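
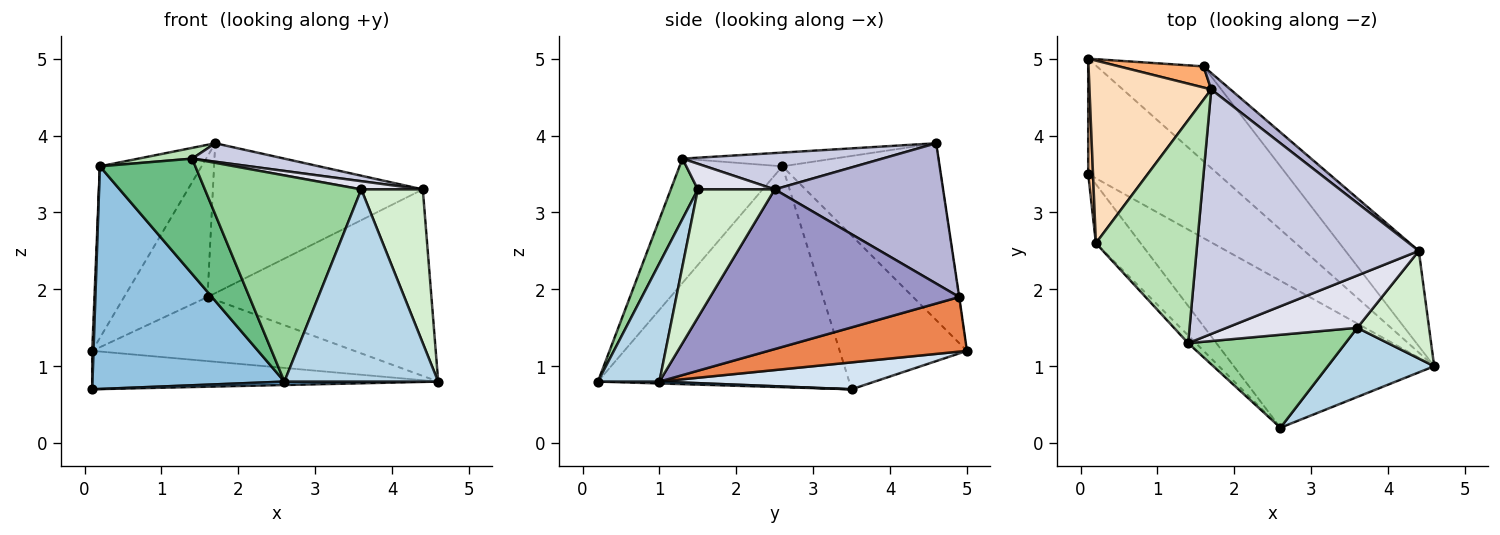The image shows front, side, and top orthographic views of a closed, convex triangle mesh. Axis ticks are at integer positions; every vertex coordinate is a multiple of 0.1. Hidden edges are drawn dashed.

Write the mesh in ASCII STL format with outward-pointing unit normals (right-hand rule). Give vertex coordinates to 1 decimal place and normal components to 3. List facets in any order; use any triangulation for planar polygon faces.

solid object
 facet normal 0.009 -0.023 -1.000
  outer loop
   vertex 2.6 0.2 0.8
   vertex 0.1 3.5 0.7
   vertex 4.6 1.0 0.8
  endloop
 endfacet
 facet normal -0.785 -0.599 -0.159
  outer loop
   vertex 0.2 2.6 3.6
   vertex 0.1 3.5 0.7
   vertex 2.6 0.2 0.8
  endloop
 endfacet
 facet normal 0.352 -0.881 0.317
  outer loop
   vertex 3.6 1.5 3.3
   vertex 2.6 0.2 0.8
   vertex 4.6 1.0 0.8
  endloop
 endfacet
 facet normal 0.193 0.310 -0.931
  outer loop
   vertex 0.1 5.0 1.2
   vertex 4.6 1.0 0.8
   vertex 0.1 3.5 0.7
  endloop
 endfacet
 facet normal 0.390 0.515 -0.763
  outer loop
   vertex 0.1 5.0 1.2
   vertex 1.6 4.9 1.9
   vertex 4.6 1.0 0.8
  endloop
 endfacet
 facet normal -0.003 0.989 0.149
  outer loop
   vertex 0.1 5.0 1.2
   vertex 1.7 4.6 3.9
   vertex 1.6 4.9 1.9
  endloop
 endfacet
 facet normal -0.999 -0.010 0.031
  outer loop
   vertex 0.1 5.0 1.2
   vertex 0.1 3.5 0.7
   vertex 0.2 2.6 3.6
  endloop
 endfacet
 facet normal -0.727 0.470 0.500
  outer loop
   vertex 0.1 5.0 1.2
   vertex 0.2 2.6 3.6
   vertex 1.7 4.6 3.9
  endloop
 endfacet
 facet normal -0.732 -0.679 -0.045
  outer loop
   vertex 1.4 1.3 3.7
   vertex 0.2 2.6 3.6
   vertex 2.6 0.2 0.8
  endloop
 endfacet
 facet normal 0.156 -0.901 0.406
  outer loop
   vertex 1.4 1.3 3.7
   vertex 2.6 0.2 0.8
   vertex 3.6 1.5 3.3
  endloop
 endfacet
 facet normal -0.134 -0.048 0.990
  outer loop
   vertex 1.4 1.3 3.7
   vertex 1.7 4.6 3.9
   vertex 0.2 2.6 3.6
  endloop
 endfacet
 facet normal 0.715 -0.572 0.401
  outer loop
   vertex 4.4 2.5 3.3
   vertex 3.6 1.5 3.3
   vertex 4.6 1.0 0.8
  endloop
 endfacet
 facet normal 0.704 0.633 -0.323
  outer loop
   vertex 4.4 2.5 3.3
   vertex 4.6 1.0 0.8
   vertex 1.6 4.9 1.9
  endloop
 endfacet
 facet normal 0.623 0.777 0.085
  outer loop
   vertex 4.4 2.5 3.3
   vertex 1.6 4.9 1.9
   vertex 1.7 4.6 3.9
  endloop
 endfacet
 facet normal 0.161 -0.074 0.984
  outer loop
   vertex 4.4 2.5 3.3
   vertex 1.7 4.6 3.9
   vertex 1.4 1.3 3.7
  endloop
 endfacet
 facet normal 0.190 -0.152 0.970
  outer loop
   vertex 4.4 2.5 3.3
   vertex 1.4 1.3 3.7
   vertex 3.6 1.5 3.3
  endloop
 endfacet
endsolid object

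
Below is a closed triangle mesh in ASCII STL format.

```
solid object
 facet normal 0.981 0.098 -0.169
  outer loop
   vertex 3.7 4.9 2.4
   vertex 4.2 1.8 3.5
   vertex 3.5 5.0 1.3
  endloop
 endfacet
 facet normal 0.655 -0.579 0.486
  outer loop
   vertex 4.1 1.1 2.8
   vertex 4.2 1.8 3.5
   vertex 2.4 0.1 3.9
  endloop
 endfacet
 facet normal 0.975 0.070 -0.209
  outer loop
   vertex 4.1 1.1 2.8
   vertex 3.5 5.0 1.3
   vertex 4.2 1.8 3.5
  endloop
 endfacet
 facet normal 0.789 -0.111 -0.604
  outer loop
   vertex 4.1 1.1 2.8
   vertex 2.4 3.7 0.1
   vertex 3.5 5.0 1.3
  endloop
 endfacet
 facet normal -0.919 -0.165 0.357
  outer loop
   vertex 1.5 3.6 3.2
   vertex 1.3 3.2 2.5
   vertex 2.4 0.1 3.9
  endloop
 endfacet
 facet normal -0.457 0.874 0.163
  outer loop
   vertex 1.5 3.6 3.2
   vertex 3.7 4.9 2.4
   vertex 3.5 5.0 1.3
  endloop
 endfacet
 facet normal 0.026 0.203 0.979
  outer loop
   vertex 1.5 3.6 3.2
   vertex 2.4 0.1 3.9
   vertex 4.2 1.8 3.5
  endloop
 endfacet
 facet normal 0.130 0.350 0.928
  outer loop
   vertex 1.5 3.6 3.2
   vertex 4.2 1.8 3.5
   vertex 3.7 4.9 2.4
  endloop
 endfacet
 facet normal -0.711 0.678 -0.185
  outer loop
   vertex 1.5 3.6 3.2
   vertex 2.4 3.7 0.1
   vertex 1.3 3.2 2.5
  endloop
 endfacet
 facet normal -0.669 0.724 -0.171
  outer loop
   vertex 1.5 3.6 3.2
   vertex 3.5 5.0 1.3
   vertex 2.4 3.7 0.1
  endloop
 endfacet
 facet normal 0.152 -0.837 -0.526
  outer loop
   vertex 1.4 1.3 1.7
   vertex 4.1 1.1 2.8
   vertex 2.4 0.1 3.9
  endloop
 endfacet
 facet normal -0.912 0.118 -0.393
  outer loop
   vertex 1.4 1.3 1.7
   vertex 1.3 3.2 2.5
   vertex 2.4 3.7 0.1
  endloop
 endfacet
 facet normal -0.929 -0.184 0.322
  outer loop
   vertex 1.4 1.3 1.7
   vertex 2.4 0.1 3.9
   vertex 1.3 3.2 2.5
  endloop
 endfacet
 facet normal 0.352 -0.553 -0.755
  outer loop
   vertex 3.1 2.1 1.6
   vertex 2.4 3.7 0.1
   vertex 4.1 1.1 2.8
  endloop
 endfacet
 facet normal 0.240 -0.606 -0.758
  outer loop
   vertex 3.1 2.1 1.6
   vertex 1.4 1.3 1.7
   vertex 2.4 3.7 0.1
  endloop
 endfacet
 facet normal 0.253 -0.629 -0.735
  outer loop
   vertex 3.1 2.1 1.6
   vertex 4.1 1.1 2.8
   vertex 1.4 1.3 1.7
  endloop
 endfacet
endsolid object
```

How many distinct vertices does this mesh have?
10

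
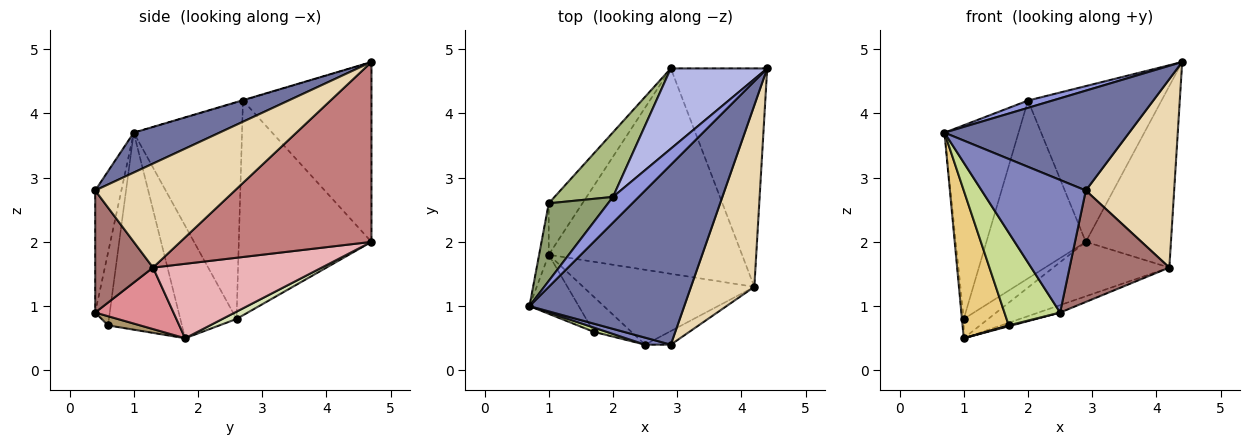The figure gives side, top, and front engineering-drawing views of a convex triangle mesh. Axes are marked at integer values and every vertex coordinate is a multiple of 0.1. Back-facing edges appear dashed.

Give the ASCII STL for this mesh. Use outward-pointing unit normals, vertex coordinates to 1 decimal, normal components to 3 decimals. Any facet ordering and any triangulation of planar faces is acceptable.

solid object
 facet normal 0.220 -0.473 0.853
  outer loop
   vertex 2.9 0.4 2.8
   vertex 4.4 4.7 4.8
   vertex 0.7 1.0 3.7
  endloop
 endfacet
 facet normal -0.243 -0.969 0.051
  outer loop
   vertex 2.9 0.4 2.8
   vertex 0.7 1.0 3.7
   vertex 2.5 0.4 0.9
  endloop
 endfacet
 facet normal -0.013 -0.273 0.962
  outer loop
   vertex 2.0 2.7 4.2
   vertex 0.7 1.0 3.7
   vertex 4.4 4.7 4.8
  endloop
 endfacet
 facet normal -0.650 0.676 0.348
  outer loop
   vertex 2.0 2.7 4.2
   vertex 4.4 4.7 4.8
   vertex 2.9 4.7 2.0
  endloop
 endfacet
 facet normal -0.805 0.551 0.221
  outer loop
   vertex 2.0 2.7 4.2
   vertex 1.0 2.6 0.8
   vertex 0.7 1.0 3.7
  endloop
 endfacet
 facet normal -0.782 0.586 0.213
  outer loop
   vertex 2.0 2.7 4.2
   vertex 2.9 4.7 2.0
   vertex 1.0 2.6 0.8
  endloop
 endfacet
 facet normal -0.253 -0.966 0.045
  outer loop
   vertex 1.7 0.6 0.7
   vertex 2.5 0.4 0.9
   vertex 0.7 1.0 3.7
  endloop
 endfacet
 facet normal 0.199 0.344 -0.918
  outer loop
   vertex 1.0 1.8 0.5
   vertex 1.0 2.6 0.8
   vertex 2.9 4.7 2.0
  endloop
 endfacet
 facet normal 0.237 -0.024 -0.971
  outer loop
   vertex 1.0 1.8 0.5
   vertex 2.5 0.4 0.9
   vertex 1.7 0.6 0.7
  endloop
 endfacet
 facet normal -0.996 0.032 -0.085
  outer loop
   vertex 1.0 1.8 0.5
   vertex 0.7 1.0 3.7
   vertex 1.0 2.6 0.8
  endloop
 endfacet
 facet normal -0.830 -0.518 -0.207
  outer loop
   vertex 1.0 1.8 0.5
   vertex 1.7 0.6 0.7
   vertex 0.7 1.0 3.7
  endloop
 endfacet
 facet normal 0.751 -0.475 0.458
  outer loop
   vertex 4.2 1.3 1.6
   vertex 4.4 4.7 4.8
   vertex 2.9 0.4 2.8
  endloop
 endfacet
 facet normal 0.499 -0.860 -0.105
  outer loop
   vertex 4.2 1.3 1.6
   vertex 2.9 0.4 2.8
   vertex 2.5 0.4 0.9
  endloop
 endfacet
 facet normal 0.821 0.365 -0.440
  outer loop
   vertex 4.2 1.3 1.6
   vertex 2.9 4.7 2.0
   vertex 4.4 4.7 4.8
  endloop
 endfacet
 facet normal 0.337 0.093 -0.937
  outer loop
   vertex 4.2 1.3 1.6
   vertex 2.5 0.4 0.9
   vertex 1.0 1.8 0.5
  endloop
 endfacet
 facet normal 0.349 0.240 -0.906
  outer loop
   vertex 4.2 1.3 1.6
   vertex 1.0 1.8 0.5
   vertex 2.9 4.7 2.0
  endloop
 endfacet
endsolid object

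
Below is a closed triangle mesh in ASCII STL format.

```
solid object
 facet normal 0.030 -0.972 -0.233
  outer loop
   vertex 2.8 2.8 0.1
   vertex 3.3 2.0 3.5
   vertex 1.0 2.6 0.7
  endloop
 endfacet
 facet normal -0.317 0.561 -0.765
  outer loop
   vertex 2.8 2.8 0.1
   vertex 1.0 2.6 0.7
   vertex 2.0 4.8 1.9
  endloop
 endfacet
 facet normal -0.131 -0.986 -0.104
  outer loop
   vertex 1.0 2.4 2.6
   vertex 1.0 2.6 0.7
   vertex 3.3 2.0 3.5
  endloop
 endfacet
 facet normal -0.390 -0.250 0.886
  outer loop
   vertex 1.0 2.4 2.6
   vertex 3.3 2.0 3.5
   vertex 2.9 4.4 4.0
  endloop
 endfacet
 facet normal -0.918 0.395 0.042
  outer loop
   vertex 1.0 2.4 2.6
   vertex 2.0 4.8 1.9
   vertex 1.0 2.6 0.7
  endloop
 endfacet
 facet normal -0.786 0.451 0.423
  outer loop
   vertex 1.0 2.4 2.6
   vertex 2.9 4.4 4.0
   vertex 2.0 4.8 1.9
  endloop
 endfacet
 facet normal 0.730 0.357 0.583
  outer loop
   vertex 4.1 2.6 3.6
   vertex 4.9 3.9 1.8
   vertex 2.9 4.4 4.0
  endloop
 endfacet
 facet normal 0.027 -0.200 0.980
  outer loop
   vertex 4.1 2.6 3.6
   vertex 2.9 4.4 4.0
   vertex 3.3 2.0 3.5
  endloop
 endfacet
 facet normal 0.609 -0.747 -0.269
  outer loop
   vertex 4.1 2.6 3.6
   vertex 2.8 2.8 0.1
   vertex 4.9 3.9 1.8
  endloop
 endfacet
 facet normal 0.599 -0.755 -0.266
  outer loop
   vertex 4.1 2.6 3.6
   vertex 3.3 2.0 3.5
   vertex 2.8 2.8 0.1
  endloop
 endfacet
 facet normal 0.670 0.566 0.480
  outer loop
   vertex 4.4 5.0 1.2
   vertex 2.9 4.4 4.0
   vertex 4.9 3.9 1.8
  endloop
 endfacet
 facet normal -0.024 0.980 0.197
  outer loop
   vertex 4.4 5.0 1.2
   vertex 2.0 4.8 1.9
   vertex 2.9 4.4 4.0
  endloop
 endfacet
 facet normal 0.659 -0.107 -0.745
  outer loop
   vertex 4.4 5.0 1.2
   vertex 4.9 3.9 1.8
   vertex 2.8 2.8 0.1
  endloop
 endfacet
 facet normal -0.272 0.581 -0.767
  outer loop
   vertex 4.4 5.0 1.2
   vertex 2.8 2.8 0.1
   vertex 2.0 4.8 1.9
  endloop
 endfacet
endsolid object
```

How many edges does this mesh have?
21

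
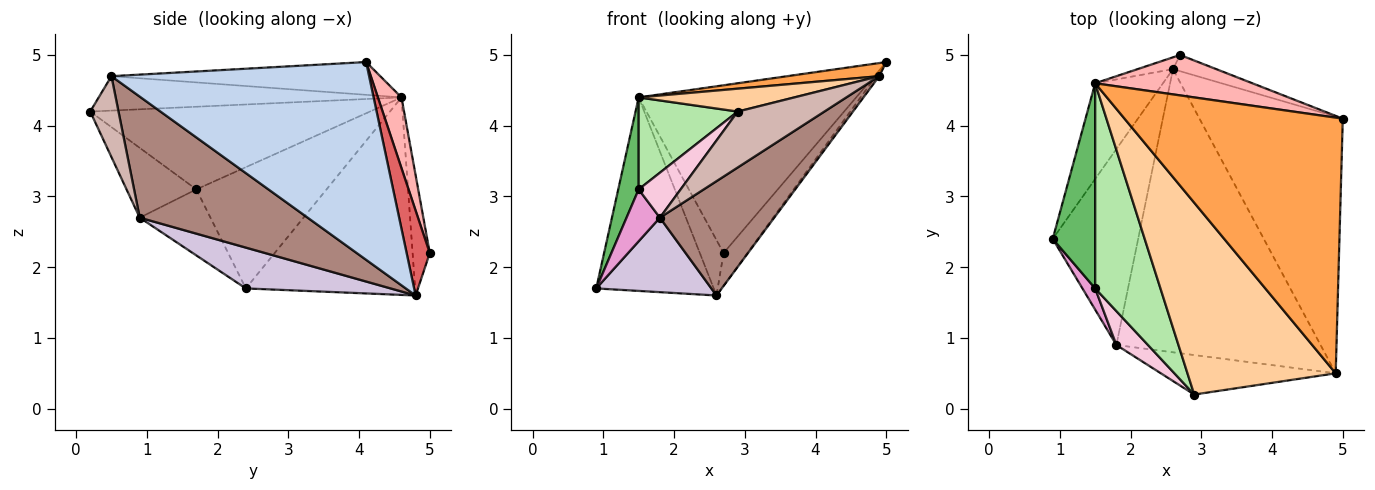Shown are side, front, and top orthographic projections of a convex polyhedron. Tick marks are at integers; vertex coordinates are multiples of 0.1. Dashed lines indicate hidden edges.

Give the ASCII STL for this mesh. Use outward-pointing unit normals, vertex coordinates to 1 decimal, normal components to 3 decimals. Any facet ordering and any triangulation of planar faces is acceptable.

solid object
 facet normal -0.791 0.549 -0.271
  outer loop
   vertex 1.5 4.6 4.4
   vertex 2.6 4.8 1.6
   vertex 0.9 2.4 1.7
  endloop
 endfacet
 facet normal 0.810 0.010 -0.587
  outer loop
   vertex 4.9 0.5 4.7
   vertex 2.6 4.8 1.6
   vertex 5.0 4.1 4.9
  endloop
 endfacet
 facet normal -0.148 -0.051 0.988
  outer loop
   vertex 4.9 0.5 4.7
   vertex 5.0 4.1 4.9
   vertex 1.5 4.6 4.4
  endloop
 endfacet
 facet normal -0.225 -0.115 0.968
  outer loop
   vertex 4.9 0.5 4.7
   vertex 1.5 4.6 4.4
   vertex 2.9 0.2 4.2
  endloop
 endfacet
 facet normal -0.934 -0.147 0.327
  outer loop
   vertex 1.5 1.7 3.1
   vertex 1.5 4.6 4.4
   vertex 0.9 2.4 1.7
  endloop
 endfacet
 facet normal -0.756 -0.268 0.597
  outer loop
   vertex 1.5 1.7 3.1
   vertex 2.9 0.2 4.2
   vertex 1.5 4.6 4.4
  endloop
 endfacet
 facet normal 0.657 0.675 -0.335
  outer loop
   vertex 2.7 5.0 2.2
   vertex 5.0 4.1 4.9
   vertex 2.6 4.8 1.6
  endloop
 endfacet
 facet normal 0.105 0.967 0.233
  outer loop
   vertex 2.7 5.0 2.2
   vertex 1.5 4.6 4.4
   vertex 5.0 4.1 4.9
  endloop
 endfacet
 facet normal -0.578 0.798 -0.170
  outer loop
   vertex 2.7 5.0 2.2
   vertex 2.6 4.8 1.6
   vertex 1.5 4.6 4.4
  endloop
 endfacet
 facet normal 0.408 -0.324 -0.854
  outer loop
   vertex 1.8 0.9 2.7
   vertex 0.9 2.4 1.7
   vertex 2.6 4.8 1.6
  endloop
 endfacet
 facet normal 0.482 -0.328 -0.813
  outer loop
   vertex 1.8 0.9 2.7
   vertex 2.6 4.8 1.6
   vertex 4.9 0.5 4.7
  endloop
 endfacet
 facet normal 0.258 -0.789 -0.557
  outer loop
   vertex 1.8 0.9 2.7
   vertex 4.9 0.5 4.7
   vertex 2.9 0.2 4.2
  endloop
 endfacet
 facet normal -0.891 -0.420 0.172
  outer loop
   vertex 1.8 0.9 2.7
   vertex 1.5 1.7 3.1
   vertex 0.9 2.4 1.7
  endloop
 endfacet
 facet normal -0.799 -0.480 0.362
  outer loop
   vertex 1.8 0.9 2.7
   vertex 2.9 0.2 4.2
   vertex 1.5 1.7 3.1
  endloop
 endfacet
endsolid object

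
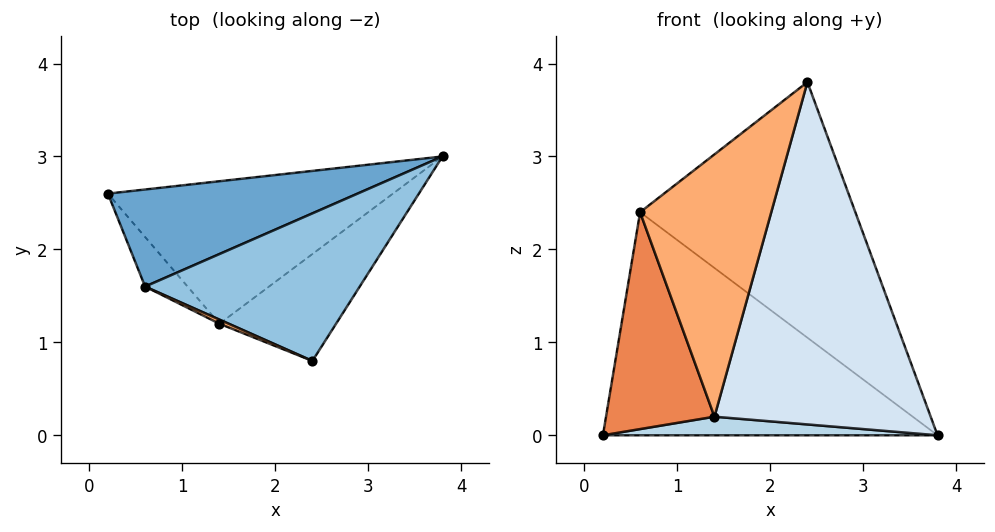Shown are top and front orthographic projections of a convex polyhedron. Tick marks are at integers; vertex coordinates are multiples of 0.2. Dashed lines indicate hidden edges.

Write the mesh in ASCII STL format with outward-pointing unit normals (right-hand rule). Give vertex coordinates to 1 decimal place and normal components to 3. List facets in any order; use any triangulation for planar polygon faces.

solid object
 facet normal -0.101 0.912 0.397
  outer loop
   vertex 0.6 1.6 2.4
   vertex 3.8 3.0 0.0
   vertex 0.2 2.6 0.0
  endloop
 endfacet
 facet normal -0.004 0.866 0.500
  outer loop
   vertex 0.6 1.6 2.4
   vertex 2.4 0.8 3.8
   vertex 3.8 3.0 0.0
  endloop
 endfacet
 facet normal 0.014 -0.129 -0.991
  outer loop
   vertex 1.4 1.2 0.2
   vertex 0.2 2.6 0.0
   vertex 3.8 3.0 0.0
  endloop
 endfacet
 facet normal 0.569 -0.785 -0.245
  outer loop
   vertex 1.4 1.2 0.2
   vertex 3.8 3.0 0.0
   vertex 2.4 0.8 3.8
  endloop
 endfacet
 facet normal -0.740 -0.656 -0.150
  outer loop
   vertex 1.4 1.2 0.2
   vertex 0.6 1.6 2.4
   vertex 0.2 2.6 0.0
  endloop
 endfacet
 facet normal -0.415 -0.910 0.014
  outer loop
   vertex 1.4 1.2 0.2
   vertex 2.4 0.8 3.8
   vertex 0.6 1.6 2.4
  endloop
 endfacet
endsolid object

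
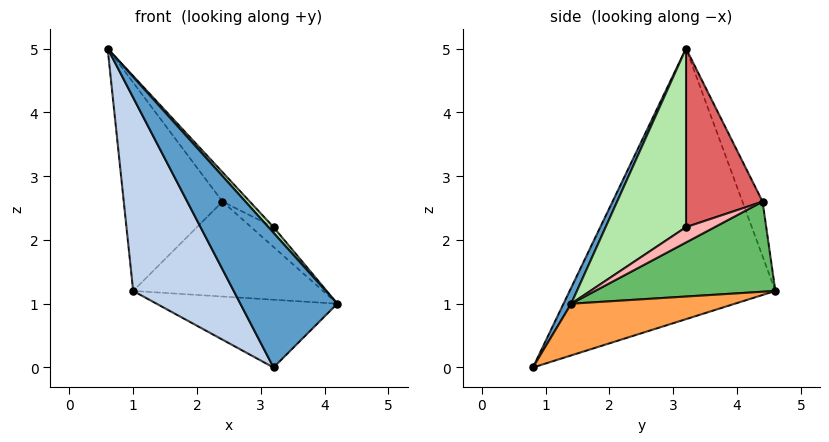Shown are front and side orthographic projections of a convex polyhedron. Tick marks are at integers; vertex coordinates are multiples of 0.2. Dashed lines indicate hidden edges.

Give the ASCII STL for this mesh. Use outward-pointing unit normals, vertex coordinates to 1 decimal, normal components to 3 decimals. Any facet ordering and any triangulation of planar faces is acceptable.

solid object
 facet normal 0.070 -0.885 0.461
  outer loop
   vertex 3.2 0.8 0.0
   vertex 4.2 1.4 1.0
   vertex 0.6 3.2 5.0
  endloop
 endfacet
 facet normal -0.870 -0.425 -0.248
  outer loop
   vertex 3.2 0.8 0.0
   vertex 0.6 3.2 5.0
   vertex 1.0 4.6 1.2
  endloop
 endfacet
 facet normal 0.448 0.495 -0.745
  outer loop
   vertex 3.2 0.8 0.0
   vertex 1.0 4.6 1.2
   vertex 4.2 1.4 1.0
  endloop
 endfacet
 facet normal -0.189 0.928 0.322
  outer loop
   vertex 2.4 4.4 2.6
   vertex 1.0 4.6 1.2
   vertex 0.6 3.2 5.0
  endloop
 endfacet
 facet normal 0.594 0.626 -0.505
  outer loop
   vertex 2.4 4.4 2.6
   vertex 4.2 1.4 1.0
   vertex 1.0 4.6 1.2
  endloop
 endfacet
 facet normal 0.732 -0.046 0.680
  outer loop
   vertex 3.2 3.2 2.2
   vertex 0.6 3.2 5.0
   vertex 4.2 1.4 1.0
  endloop
 endfacet
 facet normal 0.709 0.253 0.658
  outer loop
   vertex 3.2 3.2 2.2
   vertex 2.4 4.4 2.6
   vertex 0.6 3.2 5.0
  endloop
 endfacet
 facet normal 0.763 0.594 -0.254
  outer loop
   vertex 3.2 3.2 2.2
   vertex 4.2 1.4 1.0
   vertex 2.4 4.4 2.6
  endloop
 endfacet
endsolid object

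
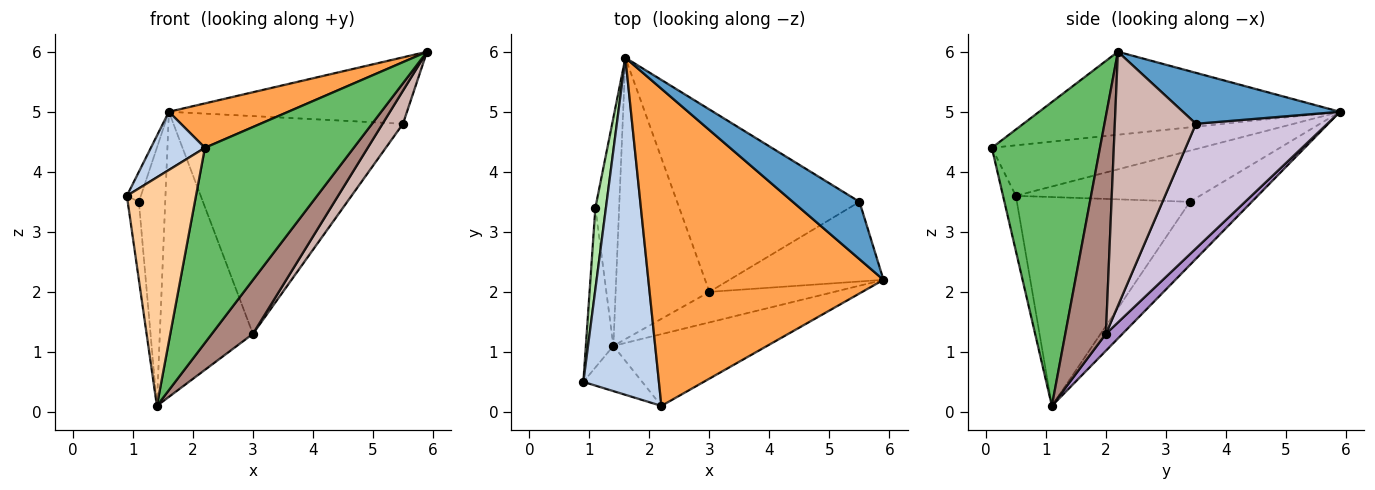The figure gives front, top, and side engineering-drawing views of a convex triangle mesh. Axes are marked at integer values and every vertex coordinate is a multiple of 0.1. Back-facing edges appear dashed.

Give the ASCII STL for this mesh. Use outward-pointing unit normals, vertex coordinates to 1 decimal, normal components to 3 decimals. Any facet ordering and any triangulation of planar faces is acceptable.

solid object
 facet normal 0.447 0.677 0.585
  outer loop
   vertex 5.5 3.5 4.8
   vertex 1.6 5.9 5.0
   vertex 5.9 2.2 6.0
  endloop
 endfacet
 facet normal -0.550 -0.142 0.823
  outer loop
   vertex 2.2 0.1 4.4
   vertex 1.6 5.9 5.0
   vertex 0.9 0.5 3.6
  endloop
 endfacet
 facet normal -0.330 -0.131 0.935
  outer loop
   vertex 2.2 0.1 4.4
   vertex 5.9 2.2 6.0
   vertex 1.6 5.9 5.0
  endloop
 endfacet
 facet normal -0.179 -0.965 -0.191
  outer loop
   vertex 2.2 0.1 4.4
   vertex 0.9 0.5 3.6
   vertex 1.4 1.1 0.1
  endloop
 endfacet
 facet normal 0.563 -0.775 -0.285
  outer loop
   vertex 2.2 0.1 4.4
   vertex 1.4 1.1 0.1
   vertex 5.9 2.2 6.0
  endloop
 endfacet
 facet normal -0.977 0.074 0.202
  outer loop
   vertex 1.1 3.4 3.5
   vertex 0.9 0.5 3.6
   vertex 1.6 5.9 5.0
  endloop
 endfacet
 facet normal -0.989 0.064 -0.130
  outer loop
   vertex 1.1 3.4 3.5
   vertex 1.4 1.1 0.1
   vertex 0.9 0.5 3.6
  endloop
 endfacet
 facet normal -0.869 0.370 -0.327
  outer loop
   vertex 1.1 3.4 3.5
   vertex 1.6 5.9 5.0
   vertex 1.4 1.1 0.1
  endloop
 endfacet
 facet normal 0.125 0.706 -0.697
  outer loop
   vertex 3.0 2.0 1.3
   vertex 1.4 1.1 0.1
   vertex 1.6 5.9 5.0
  endloop
 endfacet
 facet normal 0.402 0.702 -0.588
  outer loop
   vertex 3.0 2.0 1.3
   vertex 1.6 5.9 5.0
   vertex 5.5 3.5 4.8
  endloop
 endfacet
 facet normal 0.652 -0.660 -0.374
  outer loop
   vertex 3.0 2.0 1.3
   vertex 5.9 2.2 6.0
   vertex 1.4 1.1 0.1
  endloop
 endfacet
 facet normal 0.836 -0.211 -0.507
  outer loop
   vertex 3.0 2.0 1.3
   vertex 5.5 3.5 4.8
   vertex 5.9 2.2 6.0
  endloop
 endfacet
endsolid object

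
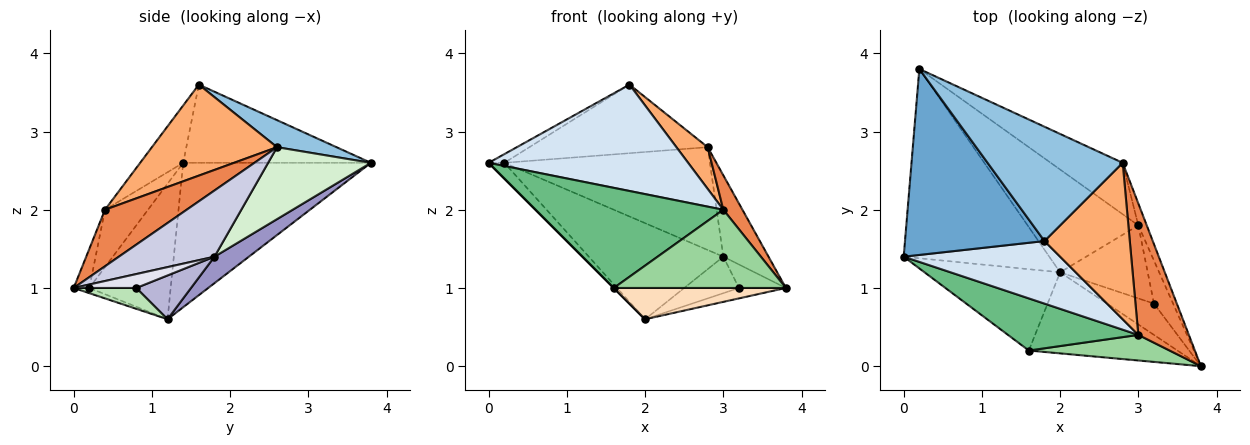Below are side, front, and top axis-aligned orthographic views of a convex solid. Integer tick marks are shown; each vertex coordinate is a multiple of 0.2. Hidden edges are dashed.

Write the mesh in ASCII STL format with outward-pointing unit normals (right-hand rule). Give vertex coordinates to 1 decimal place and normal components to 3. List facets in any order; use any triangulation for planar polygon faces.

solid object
 facet normal -0.489 0.041 0.872
  outer loop
   vertex 1.8 1.6 3.6
   vertex 0.2 3.8 2.6
   vertex 0.0 1.4 2.6
  endloop
 endfacet
 facet normal 0.169 0.507 0.845
  outer loop
   vertex 2.8 2.6 2.8
   vertex 0.2 3.8 2.6
   vertex 1.8 1.6 3.6
  endloop
 endfacet
 facet normal -0.703 0.059 -0.709
  outer loop
   vertex 2.0 1.2 0.6
   vertex 0.0 1.4 2.6
   vertex 0.2 3.8 2.6
  endloop
 endfacet
 facet normal -0.183 -0.847 0.498
  outer loop
   vertex 3.0 0.4 2.0
   vertex 1.8 1.6 3.6
   vertex 0.0 1.4 2.6
  endloop
 endfacet
 facet normal 0.735 -0.172 0.656
  outer loop
   vertex 3.0 0.4 2.0
   vertex 3.8 0.0 1.0
   vertex 2.8 2.6 2.8
  endloop
 endfacet
 facet normal 0.718 -0.179 0.673
  outer loop
   vertex 3.0 0.4 2.0
   vertex 2.8 2.6 2.8
   vertex 1.8 1.6 3.6
  endloop
 endfacet
 facet normal -0.707 0.000 -0.707
  outer loop
   vertex 1.6 0.2 1.0
   vertex 0.0 1.4 2.6
   vertex 2.0 1.2 0.6
  endloop
 endfacet
 facet normal -0.033 -0.360 -0.932
  outer loop
   vertex 1.6 0.2 1.0
   vertex 2.0 1.2 0.6
   vertex 3.8 0.0 1.0
  endloop
 endfacet
 facet normal -0.199 -0.869 0.453
  outer loop
   vertex 1.6 0.2 1.0
   vertex 3.0 0.4 2.0
   vertex 0.0 1.4 2.6
  endloop
 endfacet
 facet normal -0.086 -0.947 0.310
  outer loop
   vertex 1.6 0.2 1.0
   vertex 3.8 0.0 1.0
   vertex 3.0 0.4 2.0
  endloop
 endfacet
 facet normal 0.389 0.291 -0.874
  outer loop
   vertex 3.2 0.8 1.0
   vertex 3.8 0.0 1.0
   vertex 2.0 1.2 0.6
  endloop
 endfacet
 facet normal 0.408 0.816 -0.408
  outer loop
   vertex 3.0 1.8 1.4
   vertex 0.2 3.8 2.6
   vertex 2.8 2.6 2.8
  endloop
 endfacet
 facet normal 0.172 0.673 -0.720
  outer loop
   vertex 3.0 1.8 1.4
   vertex 2.0 1.2 0.6
   vertex 0.2 3.8 2.6
  endloop
 endfacet
 facet normal 0.408 0.408 -0.816
  outer loop
   vertex 3.0 1.8 1.4
   vertex 3.2 0.8 1.0
   vertex 2.0 1.2 0.6
  endloop
 endfacet
 facet normal 0.898 0.425 -0.114
  outer loop
   vertex 3.0 1.8 1.4
   vertex 2.8 2.6 2.8
   vertex 3.8 0.0 1.0
  endloop
 endfacet
 facet normal 0.538 0.404 -0.740
  outer loop
   vertex 3.0 1.8 1.4
   vertex 3.8 0.0 1.0
   vertex 3.2 0.8 1.0
  endloop
 endfacet
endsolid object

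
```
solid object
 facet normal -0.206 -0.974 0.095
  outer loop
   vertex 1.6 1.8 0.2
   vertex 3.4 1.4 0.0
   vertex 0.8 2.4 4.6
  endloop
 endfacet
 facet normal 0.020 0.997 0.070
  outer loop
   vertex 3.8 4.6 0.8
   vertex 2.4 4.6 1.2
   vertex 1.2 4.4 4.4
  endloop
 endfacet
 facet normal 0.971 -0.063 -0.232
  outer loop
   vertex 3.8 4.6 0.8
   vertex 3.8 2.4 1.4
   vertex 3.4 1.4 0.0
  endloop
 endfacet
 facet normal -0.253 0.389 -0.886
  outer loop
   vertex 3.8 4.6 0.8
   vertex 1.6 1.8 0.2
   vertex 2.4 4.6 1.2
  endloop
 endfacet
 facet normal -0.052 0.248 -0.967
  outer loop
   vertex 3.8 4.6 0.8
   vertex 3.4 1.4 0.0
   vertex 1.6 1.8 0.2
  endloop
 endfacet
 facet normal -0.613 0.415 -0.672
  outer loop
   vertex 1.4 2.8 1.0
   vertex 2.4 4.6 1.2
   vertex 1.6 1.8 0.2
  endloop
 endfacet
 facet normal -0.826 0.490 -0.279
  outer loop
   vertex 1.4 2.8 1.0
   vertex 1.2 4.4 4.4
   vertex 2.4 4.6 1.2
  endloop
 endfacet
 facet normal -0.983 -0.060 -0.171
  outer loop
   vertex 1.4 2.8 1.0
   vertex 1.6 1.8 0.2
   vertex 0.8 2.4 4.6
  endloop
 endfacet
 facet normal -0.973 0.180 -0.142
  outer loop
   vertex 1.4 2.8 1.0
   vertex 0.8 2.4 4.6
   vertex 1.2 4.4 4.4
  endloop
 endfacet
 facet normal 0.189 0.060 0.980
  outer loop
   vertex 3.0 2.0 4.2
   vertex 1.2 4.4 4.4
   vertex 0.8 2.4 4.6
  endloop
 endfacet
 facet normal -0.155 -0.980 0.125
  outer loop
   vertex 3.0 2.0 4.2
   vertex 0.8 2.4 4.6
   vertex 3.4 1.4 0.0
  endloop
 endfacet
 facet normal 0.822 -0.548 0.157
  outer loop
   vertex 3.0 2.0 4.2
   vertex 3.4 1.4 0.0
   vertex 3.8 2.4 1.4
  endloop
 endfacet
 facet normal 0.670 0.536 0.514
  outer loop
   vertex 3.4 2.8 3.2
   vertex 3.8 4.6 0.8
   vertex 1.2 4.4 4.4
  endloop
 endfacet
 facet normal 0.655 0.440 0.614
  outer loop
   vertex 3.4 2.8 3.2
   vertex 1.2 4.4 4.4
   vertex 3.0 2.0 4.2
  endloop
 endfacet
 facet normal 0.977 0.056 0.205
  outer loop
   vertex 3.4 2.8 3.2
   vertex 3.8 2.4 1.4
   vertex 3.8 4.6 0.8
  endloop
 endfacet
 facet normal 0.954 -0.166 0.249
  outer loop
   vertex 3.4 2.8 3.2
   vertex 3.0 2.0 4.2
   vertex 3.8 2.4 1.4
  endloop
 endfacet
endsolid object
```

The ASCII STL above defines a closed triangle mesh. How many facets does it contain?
16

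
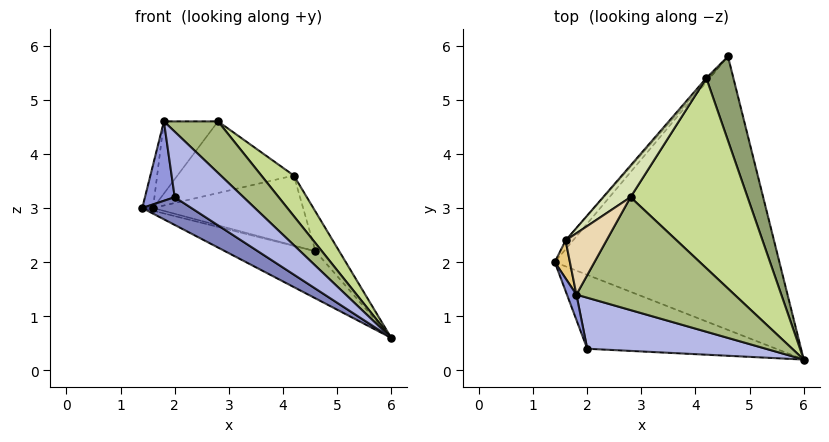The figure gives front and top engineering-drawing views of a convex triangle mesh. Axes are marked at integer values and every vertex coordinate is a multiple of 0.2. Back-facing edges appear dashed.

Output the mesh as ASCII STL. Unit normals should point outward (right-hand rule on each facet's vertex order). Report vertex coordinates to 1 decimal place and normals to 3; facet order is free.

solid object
 facet normal -0.409 0.155 -0.899
  outer loop
   vertex 4.6 5.8 2.2
   vertex 6.0 0.2 0.6
   vertex 1.4 2.0 3.0
  endloop
 endfacet
 facet normal -0.531 -0.298 -0.793
  outer loop
   vertex 2.0 0.4 3.2
   vertex 1.4 2.0 3.0
   vertex 6.0 0.2 0.6
  endloop
 endfacet
 facet normal -0.935 -0.337 0.107
  outer loop
   vertex 2.0 0.4 3.2
   vertex 1.8 1.4 4.6
   vertex 1.4 2.0 3.0
  endloop
 endfacet
 facet normal 0.339 -0.742 0.578
  outer loop
   vertex 2.0 0.4 3.2
   vertex 6.0 0.2 0.6
   vertex 1.8 1.4 4.6
  endloop
 endfacet
 facet normal 0.939 0.146 0.310
  outer loop
   vertex 4.2 5.4 3.6
   vertex 6.0 0.2 0.6
   vertex 4.6 5.8 2.2
  endloop
 endfacet
 facet normal 0.599 -0.333 0.729
  outer loop
   vertex 2.8 3.2 4.6
   vertex 1.8 1.4 4.6
   vertex 6.0 0.2 0.6
  endloop
 endfacet
 facet normal 0.716 -0.146 0.682
  outer loop
   vertex 2.8 3.2 4.6
   vertex 6.0 0.2 0.6
   vertex 4.2 5.4 3.6
  endloop
 endfacet
 facet normal -0.754 0.601 0.265
  outer loop
   vertex 1.6 2.4 3.0
   vertex 2.8 3.2 4.6
   vertex 4.2 5.4 3.6
  endloop
 endfacet
 facet normal -0.507 0.253 -0.824
  outer loop
   vertex 1.6 2.4 3.0
   vertex 4.6 5.8 2.2
   vertex 1.4 2.0 3.0
  endloop
 endfacet
 facet normal -0.753 0.658 -0.027
  outer loop
   vertex 1.6 2.4 3.0
   vertex 4.2 5.4 3.6
   vertex 4.6 5.8 2.2
  endloop
 endfacet
 facet normal -0.833 0.416 0.364
  outer loop
   vertex 1.6 2.4 3.0
   vertex 1.4 2.0 3.0
   vertex 1.8 1.4 4.6
  endloop
 endfacet
 facet normal -0.808 0.449 0.382
  outer loop
   vertex 1.6 2.4 3.0
   vertex 1.8 1.4 4.6
   vertex 2.8 3.2 4.6
  endloop
 endfacet
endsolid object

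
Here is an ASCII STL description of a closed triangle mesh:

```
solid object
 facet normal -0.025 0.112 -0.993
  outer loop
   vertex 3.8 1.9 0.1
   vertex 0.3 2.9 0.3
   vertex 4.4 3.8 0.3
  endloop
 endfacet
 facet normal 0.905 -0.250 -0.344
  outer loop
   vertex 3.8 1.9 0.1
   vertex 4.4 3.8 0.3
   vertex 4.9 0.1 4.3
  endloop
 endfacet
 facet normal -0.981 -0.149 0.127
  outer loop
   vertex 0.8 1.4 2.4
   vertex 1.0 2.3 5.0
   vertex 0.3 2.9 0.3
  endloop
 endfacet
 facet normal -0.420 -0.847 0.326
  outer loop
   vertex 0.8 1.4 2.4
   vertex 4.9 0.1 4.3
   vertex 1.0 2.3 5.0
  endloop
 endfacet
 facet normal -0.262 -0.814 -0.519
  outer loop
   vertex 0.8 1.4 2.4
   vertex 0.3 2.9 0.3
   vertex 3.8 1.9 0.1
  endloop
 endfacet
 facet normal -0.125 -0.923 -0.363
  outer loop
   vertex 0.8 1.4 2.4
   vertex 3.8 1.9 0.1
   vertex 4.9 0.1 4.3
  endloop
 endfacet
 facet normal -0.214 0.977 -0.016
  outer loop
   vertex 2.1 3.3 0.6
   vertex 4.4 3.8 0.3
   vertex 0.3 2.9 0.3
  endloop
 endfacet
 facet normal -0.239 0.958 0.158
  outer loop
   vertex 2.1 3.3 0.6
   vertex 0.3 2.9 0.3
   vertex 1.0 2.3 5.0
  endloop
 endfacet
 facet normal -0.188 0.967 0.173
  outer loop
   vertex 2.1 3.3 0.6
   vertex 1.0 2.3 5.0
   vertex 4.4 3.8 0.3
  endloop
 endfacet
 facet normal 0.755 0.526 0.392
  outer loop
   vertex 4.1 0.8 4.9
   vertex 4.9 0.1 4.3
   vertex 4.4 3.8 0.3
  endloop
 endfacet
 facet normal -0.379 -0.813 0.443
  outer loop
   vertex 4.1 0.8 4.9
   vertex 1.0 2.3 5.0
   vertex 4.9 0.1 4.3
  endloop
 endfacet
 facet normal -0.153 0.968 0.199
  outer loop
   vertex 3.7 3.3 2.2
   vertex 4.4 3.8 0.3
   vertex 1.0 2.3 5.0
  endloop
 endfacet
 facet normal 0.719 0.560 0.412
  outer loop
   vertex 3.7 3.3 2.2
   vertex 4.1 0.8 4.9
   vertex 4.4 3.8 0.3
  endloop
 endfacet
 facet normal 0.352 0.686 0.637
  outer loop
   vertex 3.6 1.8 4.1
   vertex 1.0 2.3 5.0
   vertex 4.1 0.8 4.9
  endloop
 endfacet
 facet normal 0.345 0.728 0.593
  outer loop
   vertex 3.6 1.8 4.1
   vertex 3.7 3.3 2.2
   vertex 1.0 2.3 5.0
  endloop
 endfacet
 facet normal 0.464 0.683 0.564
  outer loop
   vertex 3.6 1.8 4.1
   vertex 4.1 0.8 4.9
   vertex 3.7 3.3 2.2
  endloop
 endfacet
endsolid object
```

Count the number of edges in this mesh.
24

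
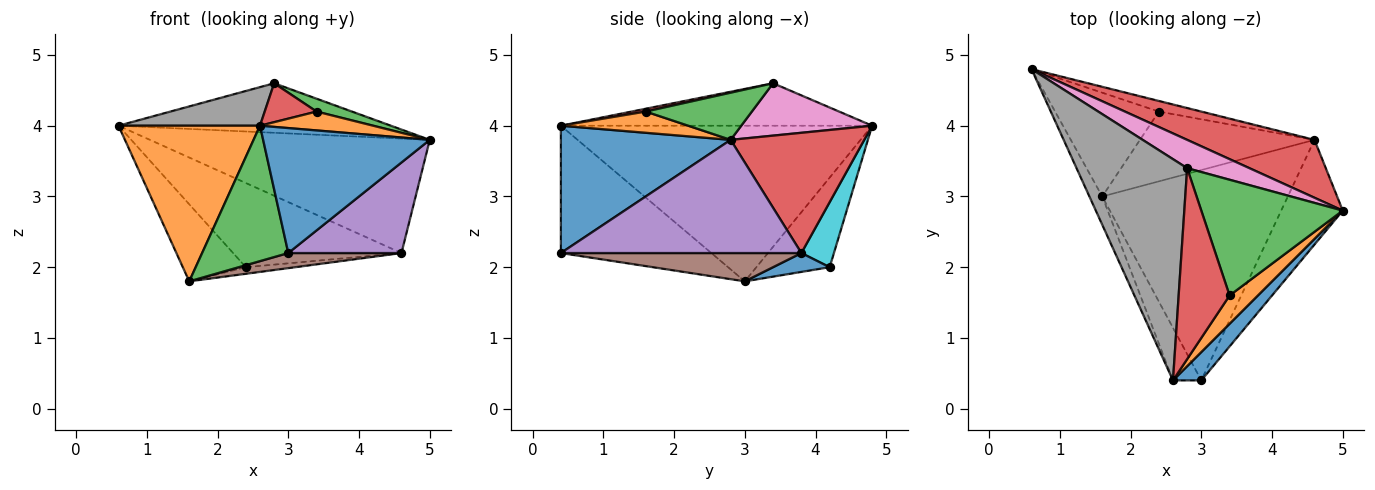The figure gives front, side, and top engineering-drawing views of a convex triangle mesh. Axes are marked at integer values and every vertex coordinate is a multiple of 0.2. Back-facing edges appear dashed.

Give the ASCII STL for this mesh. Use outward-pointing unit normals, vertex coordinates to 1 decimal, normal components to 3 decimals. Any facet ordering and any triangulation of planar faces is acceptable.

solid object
 facet normal 0.705 -0.692 0.157
  outer loop
   vertex 2.6 0.4 4.0
   vertex 3.0 0.4 2.2
   vertex 5.0 2.8 3.8
  endloop
 endfacet
 facet normal -0.908 -0.413 -0.075
  outer loop
   vertex 2.6 0.4 4.0
   vertex 0.6 4.8 4.0
   vertex 1.6 3.0 1.8
  endloop
 endfacet
 facet normal -0.852 -0.488 -0.189
  outer loop
   vertex 2.6 0.4 4.0
   vertex 1.6 3.0 1.8
   vertex 3.0 0.4 2.2
  endloop
 endfacet
 facet normal 0.392 0.821 0.415
  outer loop
   vertex 4.6 3.8 2.2
   vertex 0.6 4.8 4.0
   vertex 5.0 2.8 3.8
  endloop
 endfacet
 facet normal 0.812 -0.382 -0.442
  outer loop
   vertex 4.6 3.8 2.2
   vertex 5.0 2.8 3.8
   vertex 3.0 0.4 2.2
  endloop
 endfacet
 facet normal 0.150 -0.071 -0.986
  outer loop
   vertex 4.6 3.8 2.2
   vertex 3.0 0.4 2.2
   vertex 1.6 3.0 1.8
  endloop
 endfacet
 facet normal 0.385 0.801 0.458
  outer loop
   vertex 2.8 3.4 4.6
   vertex 5.0 2.8 3.8
   vertex 0.6 4.8 4.0
  endloop
 endfacet
 facet normal -0.354 -0.161 0.921
  outer loop
   vertex 2.8 3.4 4.6
   vertex 0.6 4.8 4.0
   vertex 2.6 0.4 4.0
  endloop
 endfacet
 facet normal -0.570 0.490 -0.660
  outer loop
   vertex 2.4 4.2 2.0
   vertex 1.6 3.0 1.8
   vertex 0.6 4.8 4.0
  endloop
 endfacet
 facet normal 0.188 0.974 -0.123
  outer loop
   vertex 2.4 4.2 2.0
   vertex 0.6 4.8 4.0
   vertex 4.6 3.8 2.2
  endloop
 endfacet
 facet normal 0.107 0.094 -0.990
  outer loop
   vertex 2.4 4.2 2.0
   vertex 4.6 3.8 2.2
   vertex 1.6 3.0 1.8
  endloop
 endfacet
 facet normal 0.529 -0.471 0.706
  outer loop
   vertex 3.4 1.6 4.2
   vertex 2.6 0.4 4.0
   vertex 5.0 2.8 3.8
  endloop
 endfacet
 facet normal 0.314 -0.105 0.943
  outer loop
   vertex 3.4 1.6 4.2
   vertex 5.0 2.8 3.8
   vertex 2.8 3.4 4.6
  endloop
 endfacet
 facet normal 0.054 -0.199 0.978
  outer loop
   vertex 3.4 1.6 4.2
   vertex 2.8 3.4 4.6
   vertex 2.6 0.4 4.0
  endloop
 endfacet
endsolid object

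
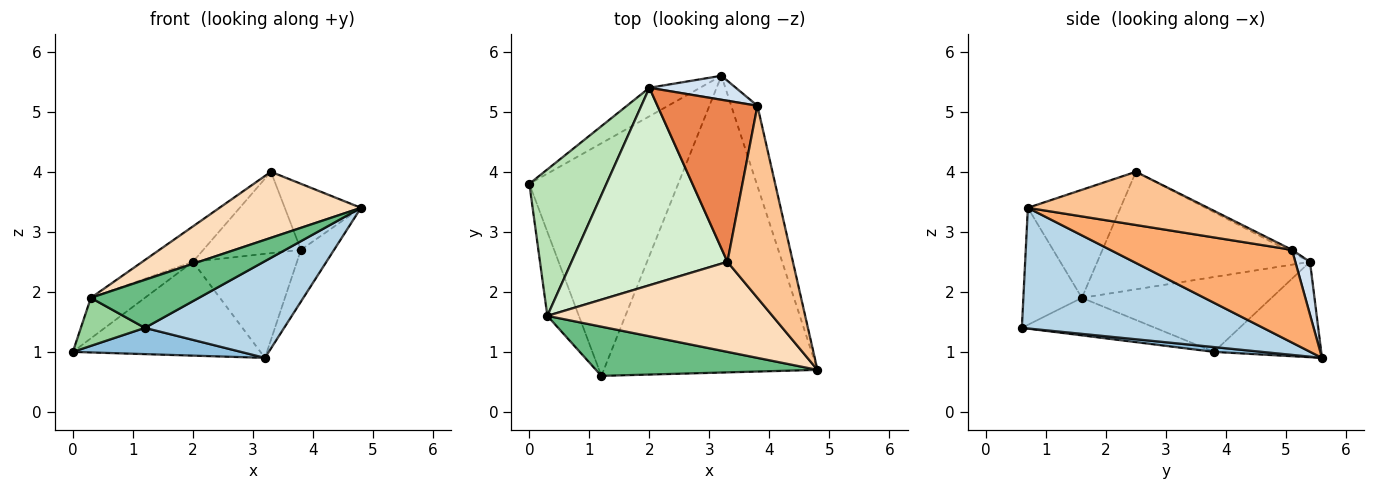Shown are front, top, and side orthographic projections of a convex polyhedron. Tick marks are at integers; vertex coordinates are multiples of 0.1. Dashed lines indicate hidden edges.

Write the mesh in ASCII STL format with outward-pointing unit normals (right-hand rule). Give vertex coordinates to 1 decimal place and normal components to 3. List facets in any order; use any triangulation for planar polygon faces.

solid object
 facet normal -0.480 0.839 -0.255
  outer loop
   vertex 2.0 5.4 2.5
   vertex 3.2 5.6 0.9
   vertex 0.0 3.8 1.0
  endloop
 endfacet
 facet normal 0.032 -0.112 -0.993
  outer loop
   vertex 1.2 0.6 1.4
   vertex 0.0 3.8 1.0
   vertex 3.2 5.6 0.9
  endloop
 endfacet
 facet normal 0.473 -0.273 -0.838
  outer loop
   vertex 1.2 0.6 1.4
   vertex 3.2 5.6 0.9
   vertex 4.8 0.7 3.4
  endloop
 endfacet
 facet normal 0.136 0.965 0.223
  outer loop
   vertex 3.8 5.1 2.7
   vertex 3.2 5.6 0.9
   vertex 2.0 5.4 2.5
  endloop
 endfacet
 facet normal -0.024 0.451 0.892
  outer loop
   vertex 3.8 5.1 2.7
   vertex 2.0 5.4 2.5
   vertex 3.3 2.5 4.0
  endloop
 endfacet
 facet normal 0.948 0.173 -0.268
  outer loop
   vertex 3.8 5.1 2.7
   vertex 4.8 0.7 3.4
   vertex 3.2 5.6 0.9
  endloop
 endfacet
 facet normal 0.609 0.258 0.750
  outer loop
   vertex 3.8 5.1 2.7
   vertex 3.3 2.5 4.0
   vertex 4.8 0.7 3.4
  endloop
 endfacet
 facet normal -0.361 -0.551 0.752
  outer loop
   vertex 0.3 1.6 1.9
   vertex 4.8 0.7 3.4
   vertex 3.3 2.5 4.0
  endloop
 endfacet
 facet normal -0.354 -0.653 0.669
  outer loop
   vertex 0.3 1.6 1.9
   vertex 1.2 0.6 1.4
   vertex 4.8 0.7 3.4
  endloop
 endfacet
 facet normal -0.719 -0.345 -0.604
  outer loop
   vertex 0.3 1.6 1.9
   vertex 0.0 3.8 1.0
   vertex 1.2 0.6 1.4
  endloop
 endfacet
 facet normal -0.683 0.195 0.704
  outer loop
   vertex 0.3 1.6 1.9
   vertex 2.0 5.4 2.5
   vertex 0.0 3.8 1.0
  endloop
 endfacet
 facet normal -0.596 0.142 0.790
  outer loop
   vertex 0.3 1.6 1.9
   vertex 3.3 2.5 4.0
   vertex 2.0 5.4 2.5
  endloop
 endfacet
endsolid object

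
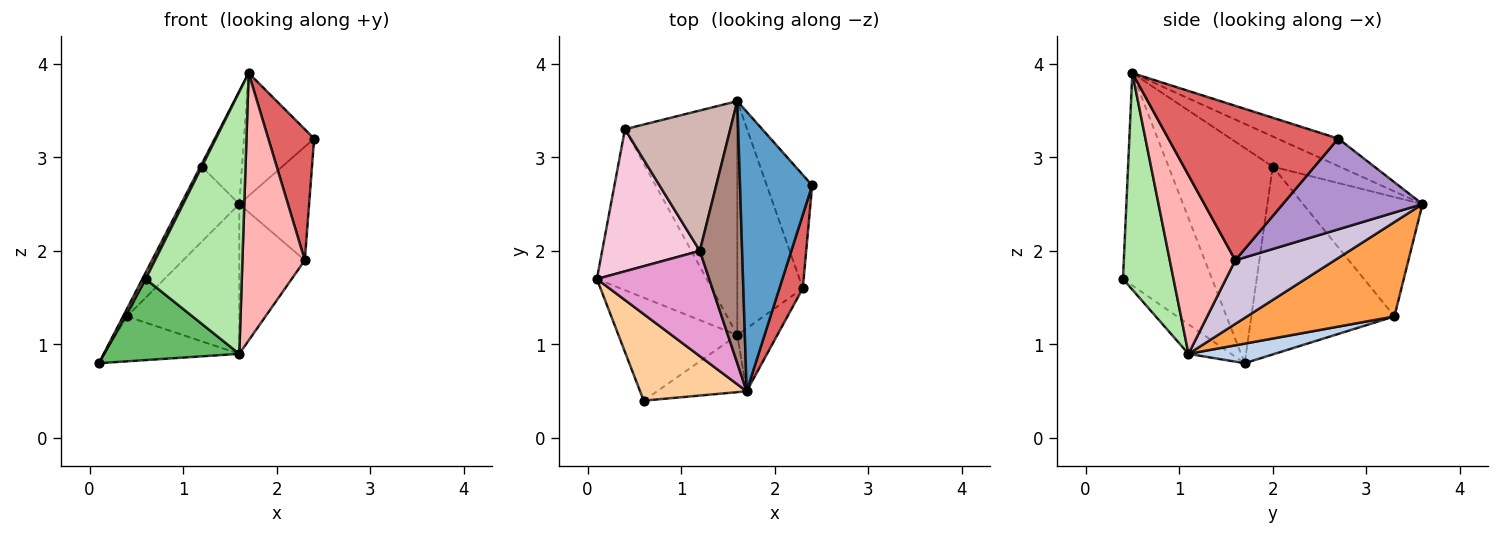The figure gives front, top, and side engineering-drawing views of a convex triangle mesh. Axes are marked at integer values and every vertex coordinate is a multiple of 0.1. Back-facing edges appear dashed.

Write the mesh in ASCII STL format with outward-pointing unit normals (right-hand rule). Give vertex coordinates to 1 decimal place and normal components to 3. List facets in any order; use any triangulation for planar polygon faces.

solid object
 facet normal -0.329 0.380 0.865
  outer loop
   vertex 1.6 3.6 2.5
   vertex 1.7 0.5 3.9
   vertex 2.4 2.7 3.2
  endloop
 endfacet
 facet normal 0.169 0.265 -0.949
  outer loop
   vertex 0.4 3.3 1.3
   vertex 1.6 1.1 0.9
   vertex 0.1 1.7 0.8
  endloop
 endfacet
 facet normal 0.578 0.440 -0.688
  outer loop
   vertex 0.4 3.3 1.3
   vertex 1.6 3.6 2.5
   vertex 1.6 1.1 0.9
  endloop
 endfacet
 facet normal -0.893 -0.033 0.448
  outer loop
   vertex 0.6 0.4 1.7
   vertex 1.7 0.5 3.9
   vertex 0.1 1.7 0.8
  endloop
 endfacet
 facet normal -0.192 -0.607 -0.771
  outer loop
   vertex 0.6 0.4 1.7
   vertex 0.1 1.7 0.8
   vertex 1.6 1.1 0.9
  endloop
 endfacet
 facet normal 0.457 -0.869 -0.189
  outer loop
   vertex 0.6 0.4 1.7
   vertex 1.6 1.1 0.9
   vertex 1.7 0.5 3.9
  endloop
 endfacet
 facet normal 0.955 -0.258 0.145
  outer loop
   vertex 2.3 1.6 1.9
   vertex 2.4 2.7 3.2
   vertex 1.7 0.5 3.9
  endloop
 endfacet
 facet normal 0.715 -0.681 -0.160
  outer loop
   vertex 2.3 1.6 1.9
   vertex 1.7 0.5 3.9
   vertex 1.6 1.1 0.9
  endloop
 endfacet
 facet normal 0.816 0.408 -0.408
  outer loop
   vertex 2.3 1.6 1.9
   vertex 1.6 3.6 2.5
   vertex 2.4 2.7 3.2
  endloop
 endfacet
 facet normal 0.633 0.417 -0.652
  outer loop
   vertex 2.3 1.6 1.9
   vertex 1.6 1.1 0.9
   vertex 1.6 3.6 2.5
  endloop
 endfacet
 facet normal -0.549 0.329 0.768
  outer loop
   vertex 1.2 2.0 2.9
   vertex 1.7 0.5 3.9
   vertex 1.6 3.6 2.5
  endloop
 endfacet
 facet normal -0.707 0.333 0.624
  outer loop
   vertex 1.2 2.0 2.9
   vertex 1.6 3.6 2.5
   vertex 0.4 3.3 1.3
  endloop
 endfacet
 facet normal -0.887 0.013 0.463
  outer loop
   vertex 1.2 2.0 2.9
   vertex 0.1 1.7 0.8
   vertex 1.7 0.5 3.9
  endloop
 endfacet
 facet normal -0.887 0.022 0.461
  outer loop
   vertex 1.2 2.0 2.9
   vertex 0.4 3.3 1.3
   vertex 0.1 1.7 0.8
  endloop
 endfacet
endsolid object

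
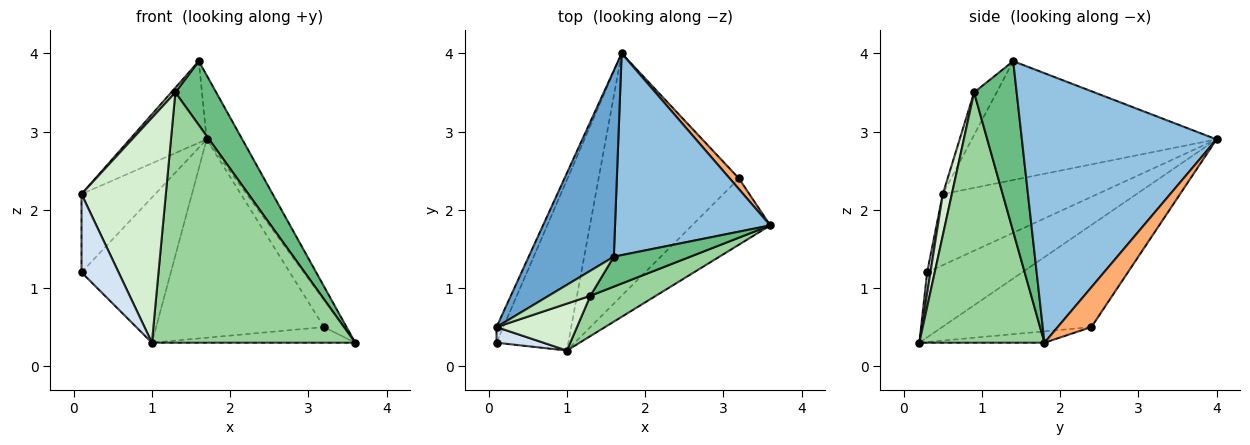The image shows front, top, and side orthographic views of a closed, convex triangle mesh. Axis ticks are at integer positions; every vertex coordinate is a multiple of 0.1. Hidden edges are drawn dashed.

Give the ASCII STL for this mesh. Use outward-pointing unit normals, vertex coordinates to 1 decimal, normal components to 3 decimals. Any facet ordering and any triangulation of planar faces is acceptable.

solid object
 facet normal -0.788 0.247 0.564
  outer loop
   vertex 1.6 1.4 3.9
   vertex 1.7 4.0 2.9
   vertex 0.1 0.5 2.2
  endloop
 endfacet
 facet normal 0.856 0.157 0.493
  outer loop
   vertex 1.6 1.4 3.9
   vertex 3.6 1.8 0.3
   vertex 1.7 4.0 2.9
  endloop
 endfacet
 facet normal -0.900 0.428 -0.086
  outer loop
   vertex 0.1 0.3 1.2
   vertex 0.1 0.5 2.2
   vertex 1.7 4.0 2.9
  endloop
 endfacet
 facet normal 0.087 -0.977 0.195
  outer loop
   vertex 0.1 0.3 1.2
   vertex 1.0 0.2 0.3
   vertex 0.1 0.5 2.2
  endloop
 endfacet
 facet normal -0.568 0.534 -0.627
  outer loop
   vertex 0.1 0.3 1.2
   vertex 1.7 4.0 2.9
   vertex 1.0 0.2 0.3
  endloop
 endfacet
 facet normal 0.845 0.498 0.196
  outer loop
   vertex 3.2 2.4 0.5
   vertex 1.7 4.0 2.9
   vertex 3.6 1.8 0.3
  endloop
 endfacet
 facet normal -0.140 0.228 -0.964
  outer loop
   vertex 3.2 2.4 0.5
   vertex 3.6 1.8 0.3
   vertex 1.0 0.2 0.3
  endloop
 endfacet
 facet normal -0.491 0.552 -0.674
  outer loop
   vertex 3.2 2.4 0.5
   vertex 1.0 0.2 0.3
   vertex 1.7 4.0 2.9
  endloop
 endfacet
 facet normal 0.687 -0.659 0.308
  outer loop
   vertex 1.3 0.9 3.5
   vertex 3.6 1.8 0.3
   vertex 1.6 1.4 3.9
  endloop
 endfacet
 facet normal 0.519 -0.844 0.136
  outer loop
   vertex 1.3 0.9 3.5
   vertex 1.0 0.2 0.3
   vertex 3.6 1.8 0.3
  endloop
 endfacet
 facet normal -0.708 -0.130 0.694
  outer loop
   vertex 1.3 0.9 3.5
   vertex 1.6 1.4 3.9
   vertex 0.1 0.5 2.2
  endloop
 endfacet
 facet normal 0.104 -0.974 0.203
  outer loop
   vertex 1.3 0.9 3.5
   vertex 0.1 0.5 2.2
   vertex 1.0 0.2 0.3
  endloop
 endfacet
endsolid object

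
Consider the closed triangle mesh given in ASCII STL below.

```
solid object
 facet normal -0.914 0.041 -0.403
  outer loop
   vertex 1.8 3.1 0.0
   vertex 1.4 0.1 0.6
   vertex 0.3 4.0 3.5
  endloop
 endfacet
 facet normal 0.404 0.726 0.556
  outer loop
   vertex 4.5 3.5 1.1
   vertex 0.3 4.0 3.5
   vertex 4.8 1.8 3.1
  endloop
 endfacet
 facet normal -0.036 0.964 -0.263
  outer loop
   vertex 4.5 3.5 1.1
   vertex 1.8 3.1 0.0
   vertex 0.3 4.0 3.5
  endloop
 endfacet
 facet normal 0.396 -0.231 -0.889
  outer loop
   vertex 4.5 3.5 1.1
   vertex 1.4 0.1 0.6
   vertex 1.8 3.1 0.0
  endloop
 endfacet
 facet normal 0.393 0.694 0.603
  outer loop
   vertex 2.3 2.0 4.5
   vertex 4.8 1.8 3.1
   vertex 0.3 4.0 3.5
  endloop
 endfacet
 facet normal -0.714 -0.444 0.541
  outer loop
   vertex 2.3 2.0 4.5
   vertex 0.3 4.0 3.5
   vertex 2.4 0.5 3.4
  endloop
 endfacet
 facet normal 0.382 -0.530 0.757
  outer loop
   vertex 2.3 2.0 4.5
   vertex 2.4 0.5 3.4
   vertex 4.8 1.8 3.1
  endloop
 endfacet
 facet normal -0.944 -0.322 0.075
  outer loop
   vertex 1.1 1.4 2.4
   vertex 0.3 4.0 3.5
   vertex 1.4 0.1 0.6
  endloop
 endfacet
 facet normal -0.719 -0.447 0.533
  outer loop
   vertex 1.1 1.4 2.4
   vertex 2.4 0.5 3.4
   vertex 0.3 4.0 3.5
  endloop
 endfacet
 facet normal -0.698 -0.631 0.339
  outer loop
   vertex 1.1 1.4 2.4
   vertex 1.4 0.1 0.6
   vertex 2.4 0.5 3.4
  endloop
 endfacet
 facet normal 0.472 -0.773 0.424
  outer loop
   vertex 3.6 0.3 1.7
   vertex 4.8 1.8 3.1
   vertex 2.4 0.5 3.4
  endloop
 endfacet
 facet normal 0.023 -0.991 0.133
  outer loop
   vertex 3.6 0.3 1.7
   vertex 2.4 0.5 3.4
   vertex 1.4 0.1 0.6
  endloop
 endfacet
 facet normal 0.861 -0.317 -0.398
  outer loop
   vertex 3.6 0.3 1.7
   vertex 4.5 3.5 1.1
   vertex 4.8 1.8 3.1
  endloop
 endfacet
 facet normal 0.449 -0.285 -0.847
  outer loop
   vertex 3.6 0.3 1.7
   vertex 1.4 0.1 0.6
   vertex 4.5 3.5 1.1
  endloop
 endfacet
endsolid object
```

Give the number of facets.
14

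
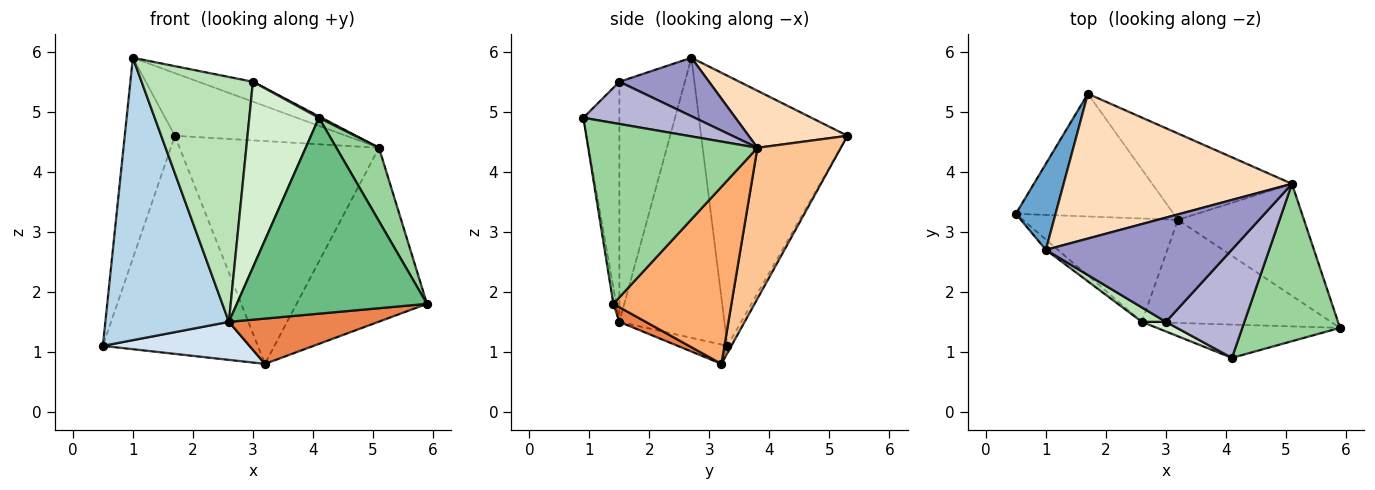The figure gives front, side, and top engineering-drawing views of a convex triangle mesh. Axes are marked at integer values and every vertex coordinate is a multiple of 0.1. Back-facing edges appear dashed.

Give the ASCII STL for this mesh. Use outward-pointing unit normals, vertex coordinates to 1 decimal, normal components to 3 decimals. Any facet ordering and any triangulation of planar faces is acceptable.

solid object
 facet normal -0.937 0.321 0.138
  outer loop
   vertex 1.0 2.7 5.9
   vertex 1.7 5.3 4.6
   vertex 0.5 3.3 1.1
  endloop
 endfacet
 facet normal -0.022 0.871 -0.490
  outer loop
   vertex 3.2 3.2 0.8
   vertex 0.5 3.3 1.1
   vertex 1.7 5.3 4.6
  endloop
 endfacet
 facet normal -0.647 -0.762 -0.028
  outer loop
   vertex 2.6 1.5 1.5
   vertex 1.0 2.7 5.9
   vertex 0.5 3.3 1.1
  endloop
 endfacet
 facet normal -0.116 -0.343 -0.932
  outer loop
   vertex 2.6 1.5 1.5
   vertex 0.5 3.3 1.1
   vertex 3.2 3.2 0.8
  endloop
 endfacet
 facet normal 0.071 -0.401 -0.913
  outer loop
   vertex 2.6 1.5 1.5
   vertex 3.2 3.2 0.8
   vertex 5.9 1.4 1.8
  endloop
 endfacet
 facet normal 0.606 0.669 -0.431
  outer loop
   vertex 5.1 3.8 4.4
   vertex 5.9 1.4 1.8
   vertex 3.2 3.2 0.8
  endloop
 endfacet
 facet normal 0.363 0.869 -0.337
  outer loop
   vertex 5.1 3.8 4.4
   vertex 3.2 3.2 0.8
   vertex 1.7 5.3 4.6
  endloop
 endfacet
 facet normal 0.223 0.387 0.895
  outer loop
   vertex 5.1 3.8 4.4
   vertex 1.7 5.3 4.6
   vertex 1.0 2.7 5.9
  endloop
 endfacet
 facet normal -0.015 -0.986 -0.167
  outer loop
   vertex 4.1 0.9 4.9
   vertex 2.6 1.5 1.5
   vertex 5.9 1.4 1.8
  endloop
 endfacet
 facet normal 0.859 -0.216 0.464
  outer loop
   vertex 4.1 0.9 4.9
   vertex 5.9 1.4 1.8
   vertex 5.1 3.8 4.4
  endloop
 endfacet
 facet normal -0.506 -0.861 0.051
  outer loop
   vertex 3.0 1.5 5.5
   vertex 1.0 2.7 5.9
   vertex 2.6 1.5 1.5
  endloop
 endfacet
 facet normal -0.459 -0.887 0.046
  outer loop
   vertex 3.0 1.5 5.5
   vertex 2.6 1.5 1.5
   vertex 4.1 0.9 4.9
  endloop
 endfacet
 facet normal 0.295 0.179 0.938
  outer loop
   vertex 3.0 1.5 5.5
   vertex 5.1 3.8 4.4
   vertex 1.0 2.7 5.9
  endloop
 endfacet
 facet normal 0.474 -0.012 0.880
  outer loop
   vertex 3.0 1.5 5.5
   vertex 4.1 0.9 4.9
   vertex 5.1 3.8 4.4
  endloop
 endfacet
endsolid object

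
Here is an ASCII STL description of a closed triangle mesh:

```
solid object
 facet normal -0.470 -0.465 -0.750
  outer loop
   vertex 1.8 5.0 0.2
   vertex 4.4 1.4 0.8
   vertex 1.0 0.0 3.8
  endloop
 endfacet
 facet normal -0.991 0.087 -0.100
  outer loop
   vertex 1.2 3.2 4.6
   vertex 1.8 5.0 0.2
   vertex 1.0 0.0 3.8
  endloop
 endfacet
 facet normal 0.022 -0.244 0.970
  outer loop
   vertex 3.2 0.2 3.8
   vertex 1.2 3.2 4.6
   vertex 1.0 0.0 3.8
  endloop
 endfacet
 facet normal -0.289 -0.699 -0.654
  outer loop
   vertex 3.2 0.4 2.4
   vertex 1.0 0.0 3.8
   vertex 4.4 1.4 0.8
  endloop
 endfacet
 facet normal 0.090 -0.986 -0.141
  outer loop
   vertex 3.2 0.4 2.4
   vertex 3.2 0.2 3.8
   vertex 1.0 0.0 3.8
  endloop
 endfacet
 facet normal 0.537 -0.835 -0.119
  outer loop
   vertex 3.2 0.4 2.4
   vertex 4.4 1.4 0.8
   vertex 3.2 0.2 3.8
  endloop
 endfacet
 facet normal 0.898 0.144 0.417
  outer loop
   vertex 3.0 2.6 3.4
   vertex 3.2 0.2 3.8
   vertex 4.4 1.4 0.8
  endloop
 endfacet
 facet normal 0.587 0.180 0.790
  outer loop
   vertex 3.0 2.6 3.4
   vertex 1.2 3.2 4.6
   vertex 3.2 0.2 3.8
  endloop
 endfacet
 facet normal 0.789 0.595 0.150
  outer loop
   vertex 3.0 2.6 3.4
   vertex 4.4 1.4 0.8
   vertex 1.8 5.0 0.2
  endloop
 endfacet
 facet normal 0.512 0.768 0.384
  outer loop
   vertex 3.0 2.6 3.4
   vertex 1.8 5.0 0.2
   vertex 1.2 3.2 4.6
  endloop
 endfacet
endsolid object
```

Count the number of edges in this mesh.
15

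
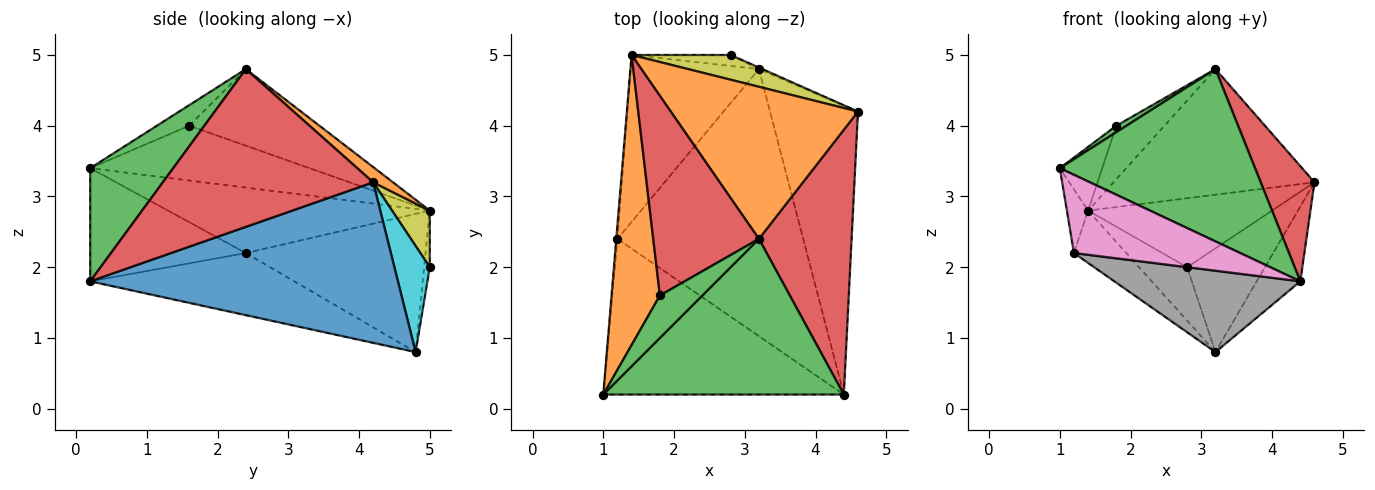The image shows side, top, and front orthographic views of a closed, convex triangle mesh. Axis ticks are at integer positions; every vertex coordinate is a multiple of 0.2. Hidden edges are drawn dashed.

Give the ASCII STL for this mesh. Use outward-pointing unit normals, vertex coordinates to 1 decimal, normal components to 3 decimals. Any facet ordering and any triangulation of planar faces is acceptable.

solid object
 facet normal 0.870 0.123 -0.477
  outer loop
   vertex 4.4 0.2 1.8
   vertex 3.2 4.8 0.8
   vertex 4.6 4.2 3.2
  endloop
 endfacet
 facet normal 0.063 0.635 0.770
  outer loop
   vertex 3.2 2.4 4.8
   vertex 4.6 4.2 3.2
   vertex 1.4 5.0 2.8
  endloop
 endfacet
 facet normal 0.301 -0.708 0.639
  outer loop
   vertex 3.2 2.4 4.8
   vertex 1.0 0.2 3.4
   vertex 4.4 0.2 1.8
  endloop
 endfacet
 facet normal 0.842 -0.215 0.495
  outer loop
   vertex 3.2 2.4 4.8
   vertex 4.4 0.2 1.8
   vertex 4.6 4.2 3.2
  endloop
 endfacet
 facet normal -0.997 0.081 -0.018
  outer loop
   vertex 1.2 2.4 2.2
   vertex 1.0 0.2 3.4
   vertex 1.4 5.0 2.8
  endloop
 endfacet
 facet normal -0.716 0.209 -0.666
  outer loop
   vertex 1.2 2.4 2.2
   vertex 1.4 5.0 2.8
   vertex 3.2 4.8 0.8
  endloop
 endfacet
 facet normal -0.388 -0.414 -0.824
  outer loop
   vertex 1.2 2.4 2.2
   vertex 4.4 0.2 1.8
   vertex 1.0 0.2 3.4
  endloop
 endfacet
 facet normal -0.305 -0.278 -0.911
  outer loop
   vertex 1.2 2.4 2.2
   vertex 3.2 4.8 0.8
   vertex 4.4 0.2 1.8
  endloop
 endfacet
 facet normal 0.190 0.924 0.332
  outer loop
   vertex 2.8 5.0 2.0
   vertex 1.4 5.0 2.8
   vertex 4.6 4.2 3.2
  endloop
 endfacet
 facet normal 0.414 0.910 -0.014
  outer loop
   vertex 2.8 5.0 2.0
   vertex 4.6 4.2 3.2
   vertex 3.2 4.8 0.8
  endloop
 endfacet
 facet normal -0.114 0.973 -0.200
  outer loop
   vertex 2.8 5.0 2.0
   vertex 3.2 4.8 0.8
   vertex 1.4 5.0 2.8
  endloop
 endfacet
 facet normal -0.742 0.144 0.654
  outer loop
   vertex 1.8 1.6 4.0
   vertex 1.4 5.0 2.8
   vertex 1.0 0.2 3.4
  endloop
 endfacet
 facet normal -0.432 -0.135 0.892
  outer loop
   vertex 1.8 1.6 4.0
   vertex 1.0 0.2 3.4
   vertex 3.2 2.4 4.8
  endloop
 endfacet
 facet normal -0.573 0.212 0.791
  outer loop
   vertex 1.8 1.6 4.0
   vertex 3.2 2.4 4.8
   vertex 1.4 5.0 2.8
  endloop
 endfacet
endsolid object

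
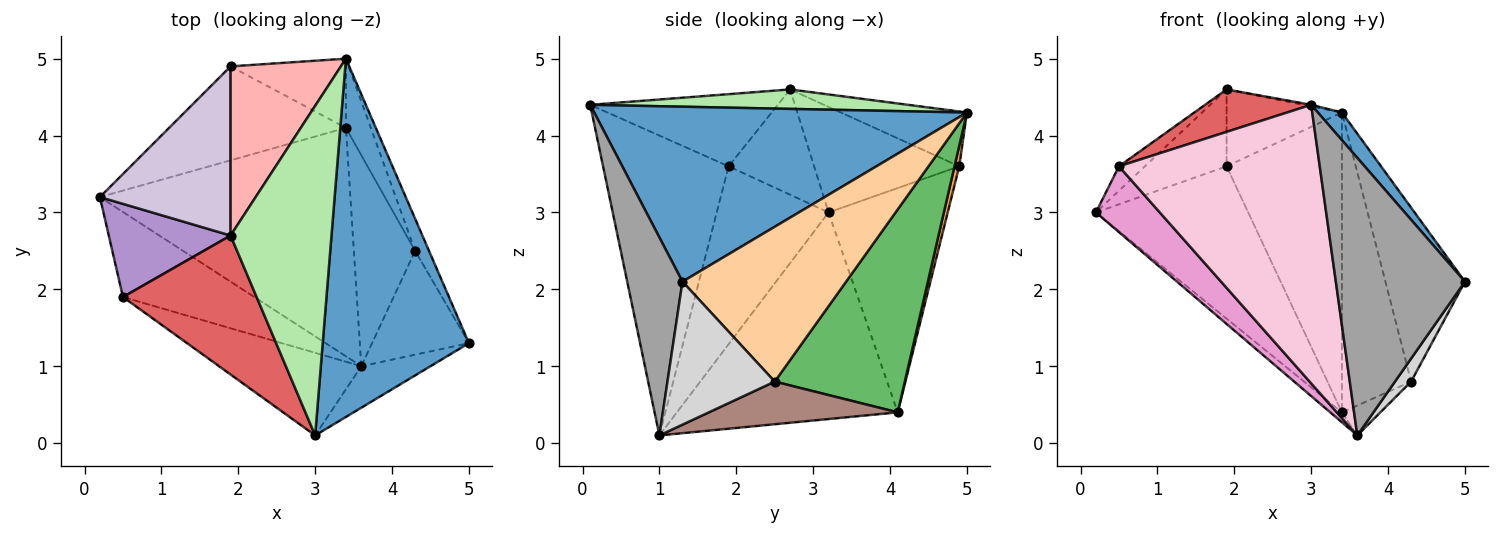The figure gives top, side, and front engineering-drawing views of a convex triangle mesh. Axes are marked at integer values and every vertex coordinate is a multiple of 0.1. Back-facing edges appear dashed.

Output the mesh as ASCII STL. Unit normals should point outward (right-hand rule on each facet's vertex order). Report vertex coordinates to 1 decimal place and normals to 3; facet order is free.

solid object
 facet normal 0.766 -0.049 0.641
  outer loop
   vertex 3.0 0.1 4.4
   vertex 5.0 1.3 2.1
   vertex 3.4 5.0 4.3
  endloop
 endfacet
 facet normal -0.554 0.708 -0.437
  outer loop
   vertex 1.9 4.9 3.6
   vertex 3.4 4.1 0.4
   vertex 0.2 3.2 3.0
  endloop
 endfacet
 facet normal 0.040 0.974 -0.225
  outer loop
   vertex 1.9 4.9 3.6
   vertex 3.4 5.0 4.3
   vertex 3.4 4.1 0.4
  endloop
 endfacet
 facet normal 0.897 0.436 -0.081
  outer loop
   vertex 4.3 2.5 0.8
   vertex 3.4 5.0 4.3
   vertex 5.0 1.3 2.1
  endloop
 endfacet
 facet normal 0.878 0.467 -0.108
  outer loop
   vertex 4.3 2.5 0.8
   vertex 3.4 4.1 0.4
   vertex 3.4 5.0 4.3
  endloop
 endfacet
 facet normal 0.189 0.005 0.982
  outer loop
   vertex 1.9 2.7 4.6
   vertex 3.0 0.1 4.4
   vertex 3.4 5.0 4.3
  endloop
 endfacet
 facet normal -0.459 -0.259 0.850
  outer loop
   vertex 1.9 2.7 4.6
   vertex 0.5 1.9 3.6
   vertex 3.0 0.1 4.4
  endloop
 endfacet
 facet normal -0.412 0.377 0.829
  outer loop
   vertex 1.9 2.7 4.6
   vertex 3.4 5.0 4.3
   vertex 1.9 4.9 3.6
  endloop
 endfacet
 facet normal -0.641 0.195 0.742
  outer loop
   vertex 1.9 2.7 4.6
   vertex 0.2 3.2 3.0
   vertex 0.5 1.9 3.6
  endloop
 endfacet
 facet normal -0.592 0.333 0.734
  outer loop
   vertex 1.9 2.7 4.6
   vertex 1.9 4.9 3.6
   vertex 0.2 3.2 3.0
  endloop
 endfacet
 facet normal 0.568 0.116 -0.815
  outer loop
   vertex 3.6 1.0 0.1
   vertex 3.4 4.1 0.4
   vertex 4.3 2.5 0.8
  endloop
 endfacet
 facet normal -0.636 0.034 -0.771
  outer loop
   vertex 3.6 1.0 0.1
   vertex 0.2 3.2 3.0
   vertex 3.4 4.1 0.4
  endloop
 endfacet
 facet normal -0.731 -0.418 -0.540
  outer loop
   vertex 3.6 1.0 0.1
   vertex 0.5 1.9 3.6
   vertex 0.2 3.2 3.0
  endloop
 endfacet
 facet normal -0.514 -0.822 -0.244
  outer loop
   vertex 3.6 1.0 0.1
   vertex 3.0 0.1 4.4
   vertex 0.5 1.9 3.6
  endloop
 endfacet
 facet normal 0.390 -0.911 -0.136
  outer loop
   vertex 3.6 1.0 0.1
   vertex 5.0 1.3 2.1
   vertex 3.0 0.1 4.4
  endloop
 endfacet
 facet normal 0.822 -0.124 -0.557
  outer loop
   vertex 3.6 1.0 0.1
   vertex 4.3 2.5 0.8
   vertex 5.0 1.3 2.1
  endloop
 endfacet
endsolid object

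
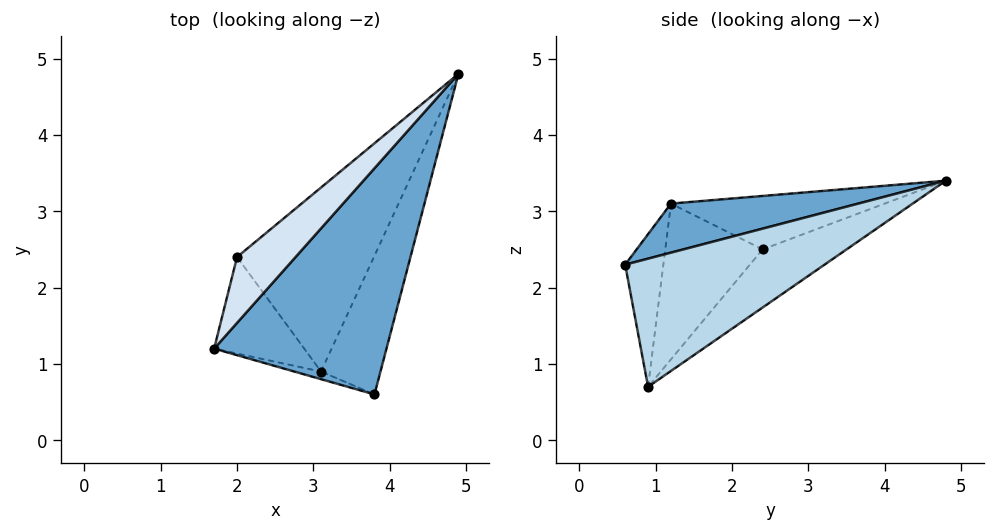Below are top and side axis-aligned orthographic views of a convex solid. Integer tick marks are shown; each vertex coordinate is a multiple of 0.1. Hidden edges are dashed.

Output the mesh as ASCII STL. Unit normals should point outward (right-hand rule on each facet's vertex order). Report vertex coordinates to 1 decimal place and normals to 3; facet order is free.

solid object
 facet normal 0.261 -0.308 0.915
  outer loop
   vertex 3.8 0.6 2.3
   vertex 4.9 4.8 3.4
   vertex 1.7 1.2 3.1
  endloop
 endfacet
 facet normal -0.292 -0.955 -0.051
  outer loop
   vertex 3.1 0.9 0.7
   vertex 3.8 0.6 2.3
   vertex 1.7 1.2 3.1
  endloop
 endfacet
 facet normal 0.900 -0.126 -0.417
  outer loop
   vertex 3.1 0.9 0.7
   vertex 4.9 4.8 3.4
   vertex 3.8 0.6 2.3
  endloop
 endfacet
 facet normal -0.594 0.474 0.650
  outer loop
   vertex 2.0 2.4 2.5
   vertex 1.7 1.2 3.1
   vertex 4.9 4.8 3.4
  endloop
 endfacet
 facet normal -0.865 -0.034 -0.500
  outer loop
   vertex 2.0 2.4 2.5
   vertex 3.1 0.9 0.7
   vertex 1.7 1.2 3.1
  endloop
 endfacet
 facet normal -0.303 0.633 -0.713
  outer loop
   vertex 2.0 2.4 2.5
   vertex 4.9 4.8 3.4
   vertex 3.1 0.9 0.7
  endloop
 endfacet
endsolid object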